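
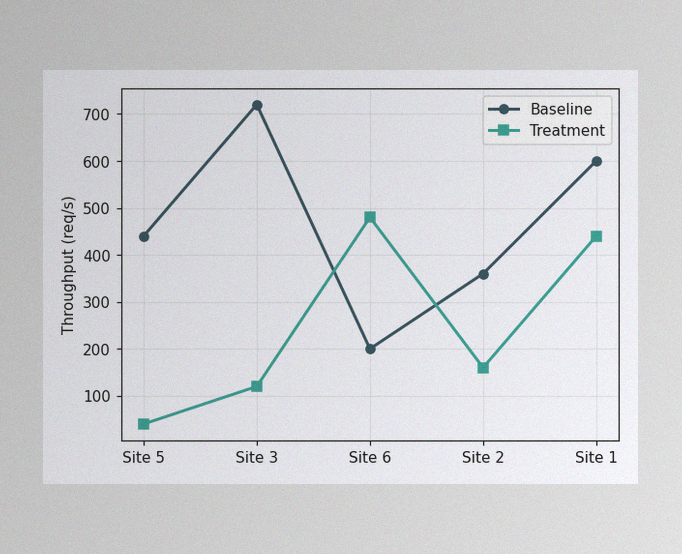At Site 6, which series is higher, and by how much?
The image has some photo noise and uneven lighting. At Site 6, Treatment sits above the other line by 280req/s.

Treatment, by 280req/s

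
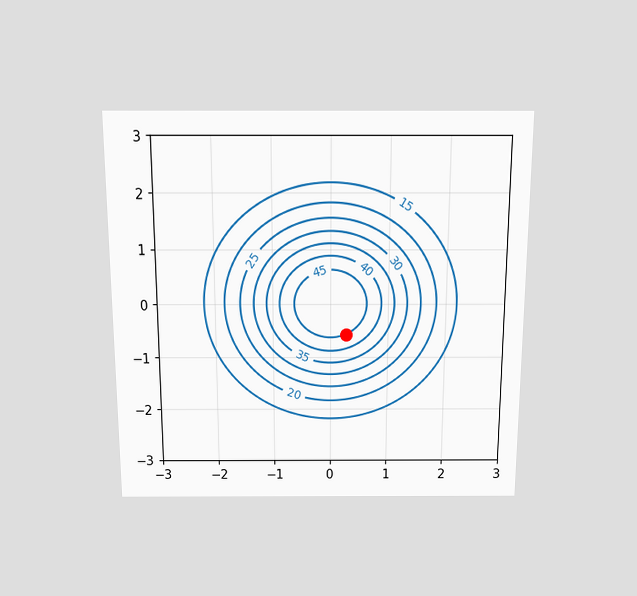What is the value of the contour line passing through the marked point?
The chart is viewed slightly from above. The marked point sits on the contour labelled 45.

45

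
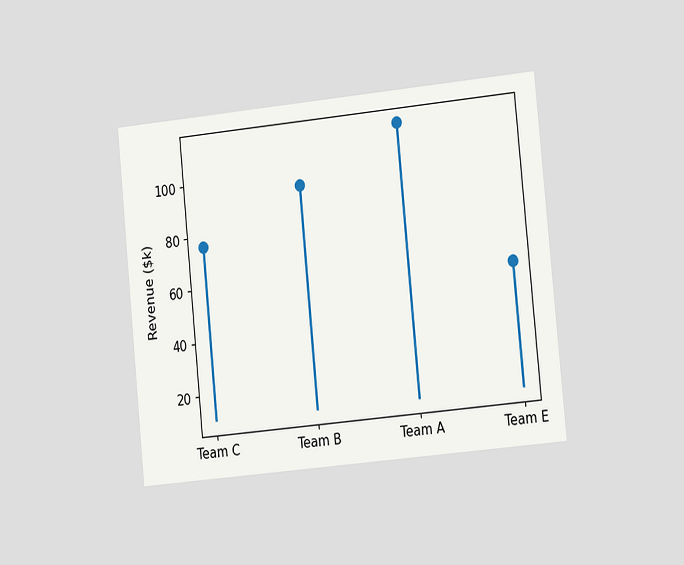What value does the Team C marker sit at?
$76k

The chart is tilted about 6° counter-clockwise and viewed slightly from the right. The Team C marker sits at $76k.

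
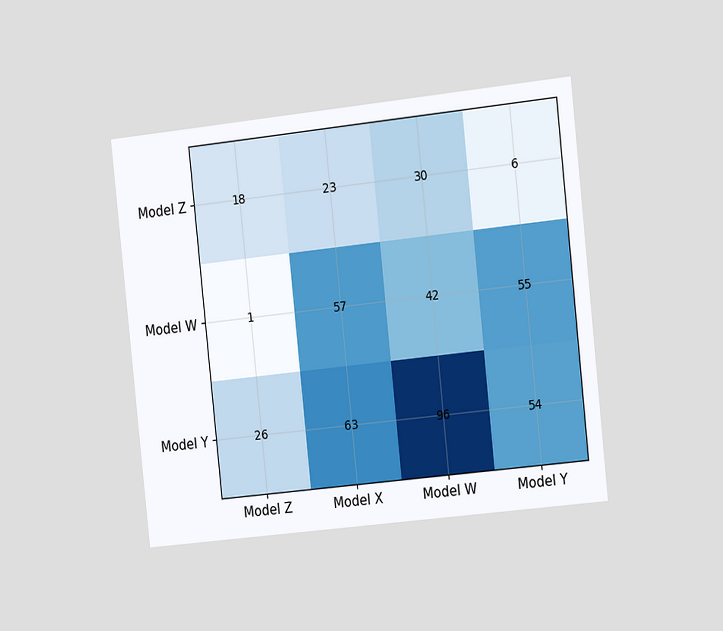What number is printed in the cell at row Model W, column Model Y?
55

The chart is tilted about 6° counter-clockwise and viewed slightly from the right. The (Model W, Model Y) cell reads 55.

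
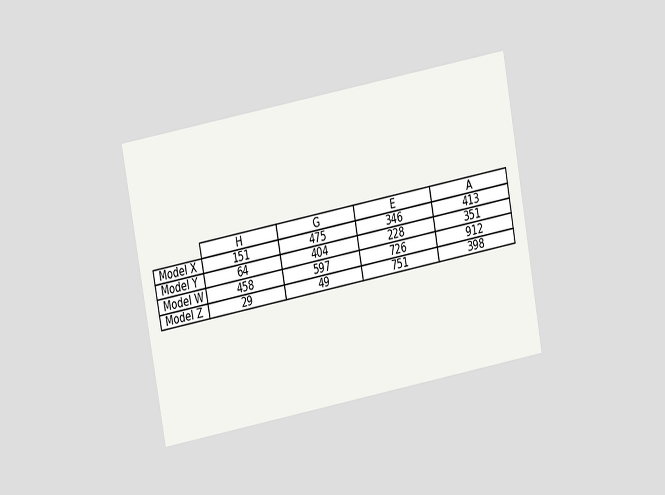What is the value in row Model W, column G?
597

The chart is tilted about 10° counter-clockwise and viewed at a slight angle. The (Model W, G) cell reads 597.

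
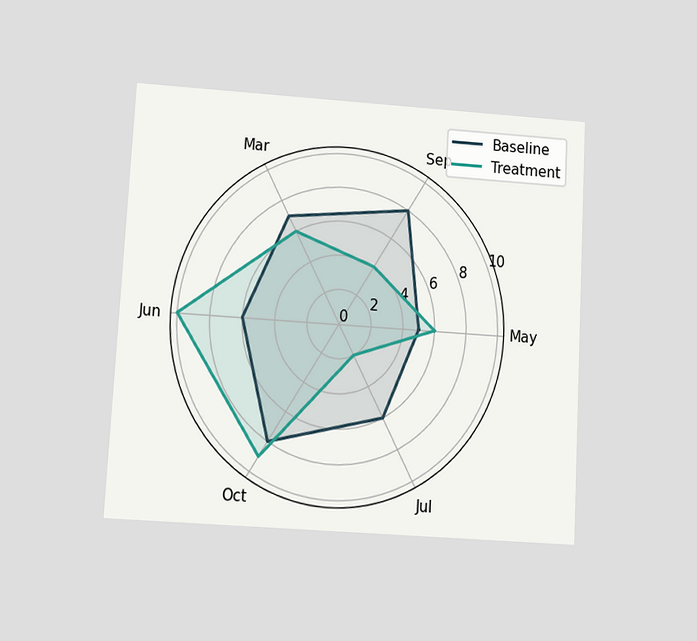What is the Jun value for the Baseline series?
The chart is tilted about 3° clockwise and viewed at a slight angle. On the Jun axis, Baseline reaches 6.

6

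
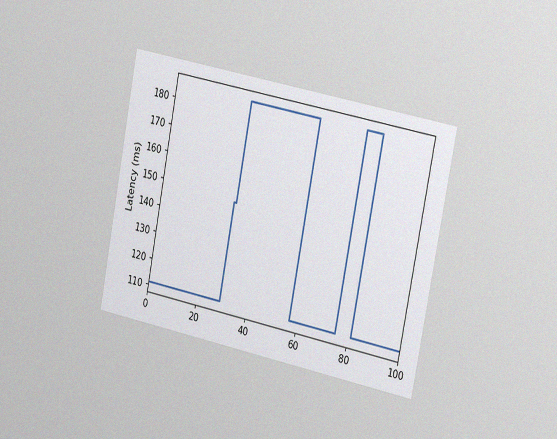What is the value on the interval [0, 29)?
111ms

The chart is tilted about 11° clockwise and viewed slightly from the right, with some photo noise. On [0, 29) the step sits at 111ms.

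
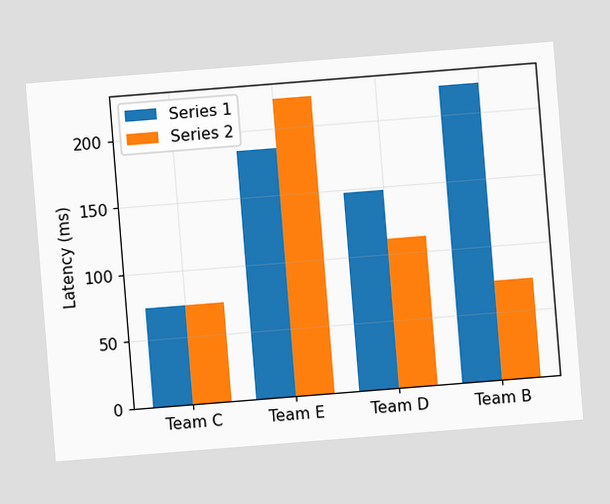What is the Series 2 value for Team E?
The chart is tilted about 5° counter-clockwise. The Series 2 bar at Team E reaches 222ms on the y-axis.

222ms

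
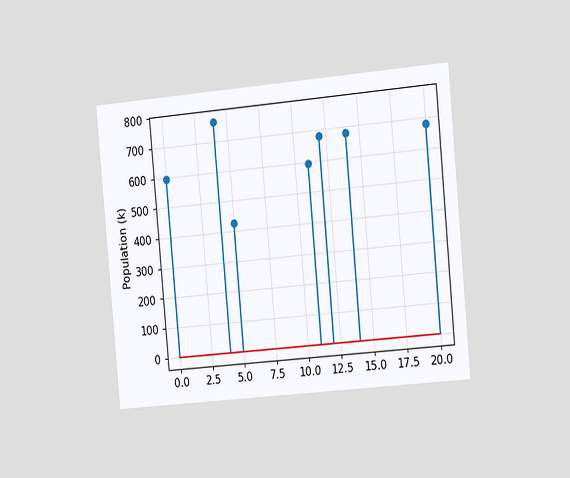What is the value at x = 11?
The chart is tilted about 5° counter-clockwise and viewed slightly from the right. The stem at x=11 reaches 595k.

595k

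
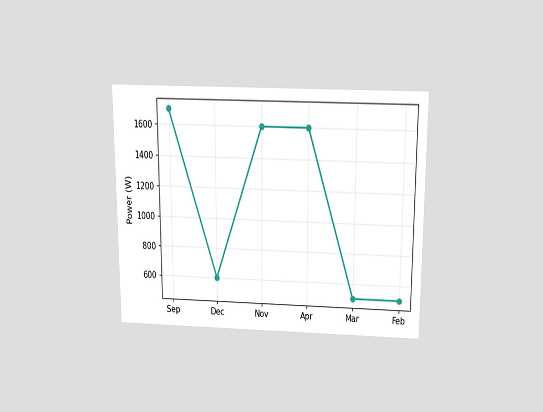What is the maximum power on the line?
1700W

The chart is viewed slightly from above. The highest point is at Sep, and reading across to the y-axis gives 1700W.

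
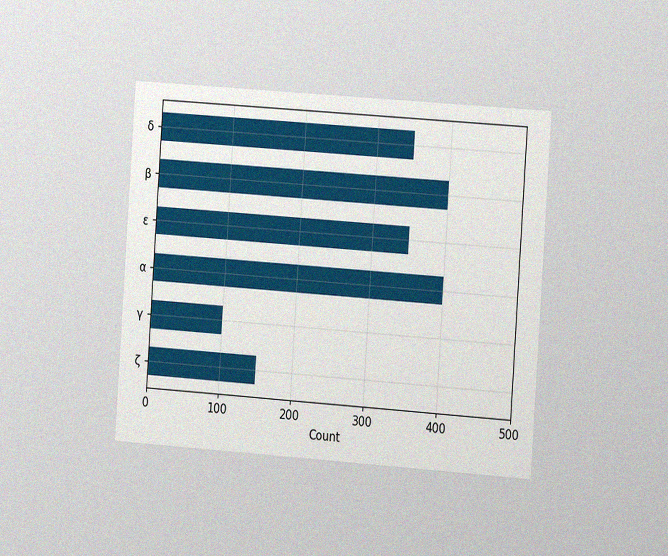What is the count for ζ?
150

The chart is tilted about 4° clockwise and viewed slightly from the right, with some photo noise. Reading along the chart's x-axis, the ζ bar reaches 150.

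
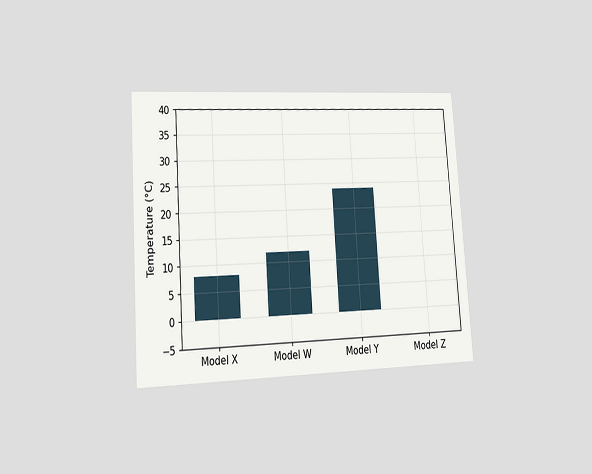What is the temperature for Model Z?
The chart is tilted about 4° counter-clockwise and viewed slightly from the left. Reading along the chart's y-axis, the Model Z bar reaches 0°C.

0°C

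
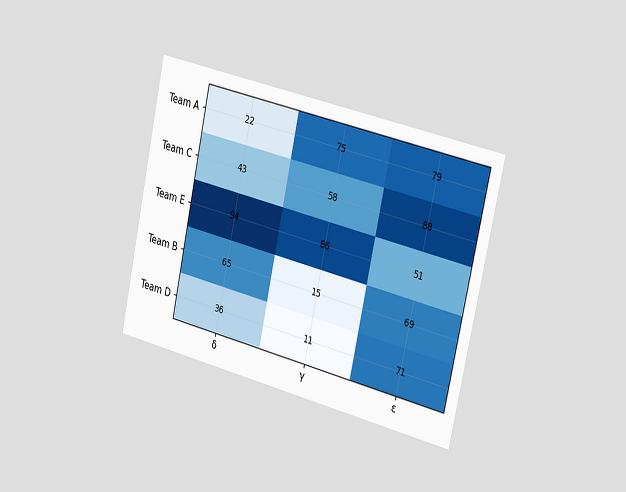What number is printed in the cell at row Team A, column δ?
The chart is tilted about 13° clockwise and viewed slightly from the right. The (Team A, δ) cell reads 22.

22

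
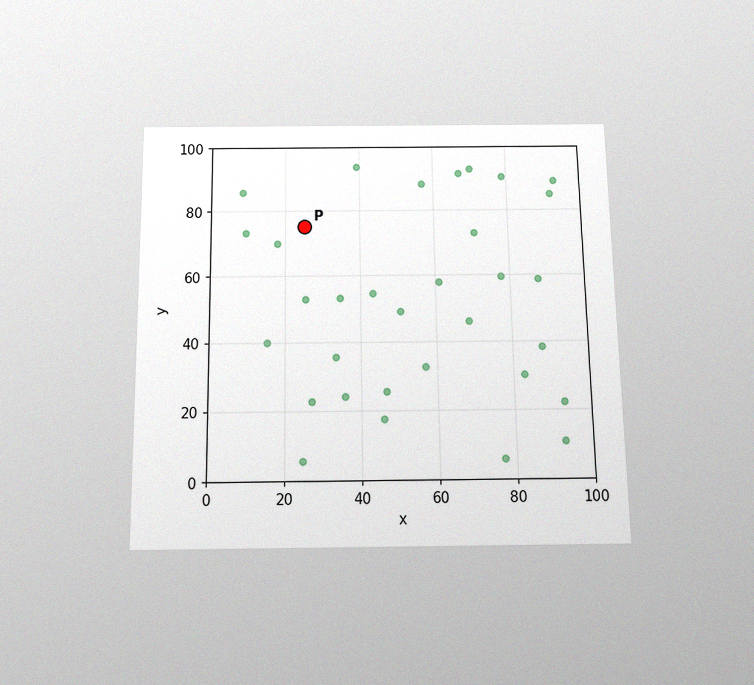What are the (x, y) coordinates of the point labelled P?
The chart is viewed slightly from below, with some photo noise. Following the gridlines from P to each axis, P sits at (25, 75).

(25, 75)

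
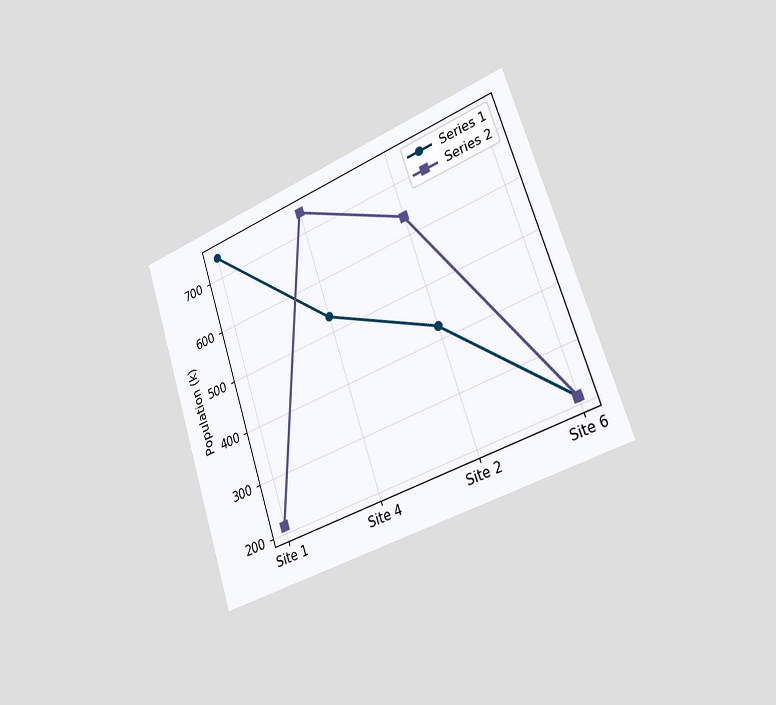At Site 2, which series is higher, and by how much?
Series 2, by 212k

The chart is tilted about 19° counter-clockwise and viewed slightly from the right. At Site 2, Series 2 sits above the other line by 212k.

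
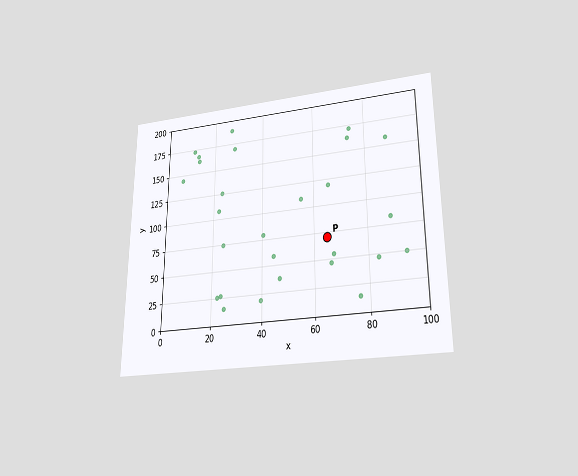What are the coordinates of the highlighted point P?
The chart is viewed slightly from below. Following the gridlines from P to each axis, P sits at (65, 70).

(65, 70)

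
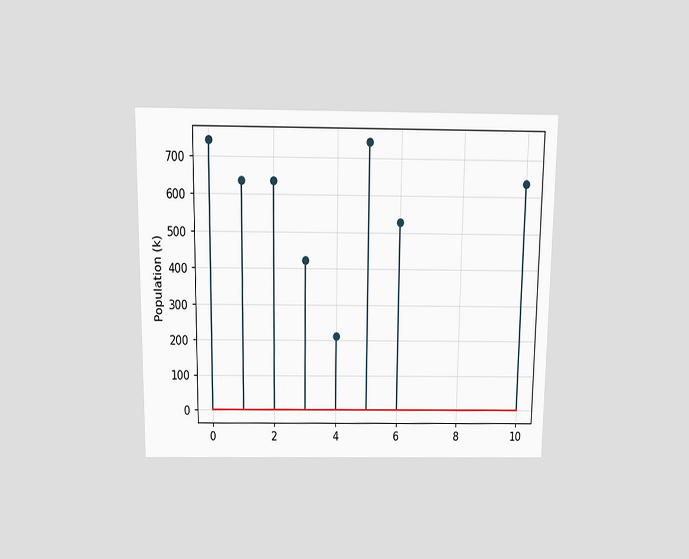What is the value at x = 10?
636k

The chart is viewed slightly from above. The stem at x=10 reaches 636k.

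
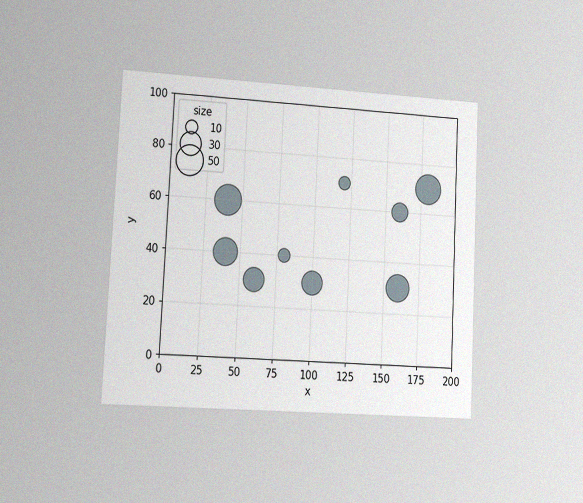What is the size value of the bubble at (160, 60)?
20

The chart is tilted about 3° clockwise and viewed at a slight angle, with some photo noise. Matching the bubble at (160, 60) against the size legend gives 20.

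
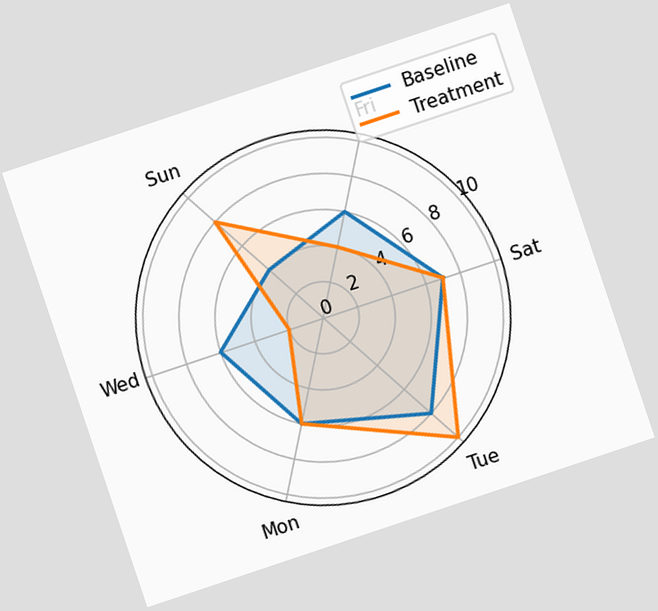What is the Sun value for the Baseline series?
4

The chart is tilted about 19° counter-clockwise. On the Sun axis, Baseline reaches 4.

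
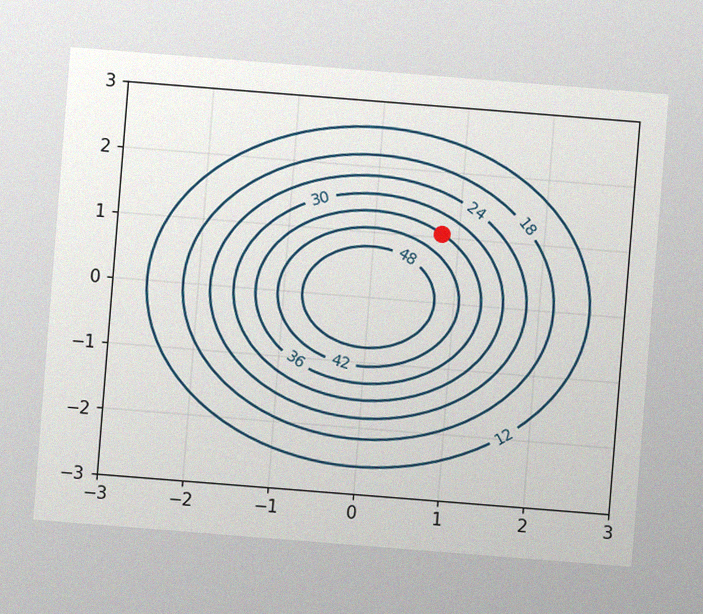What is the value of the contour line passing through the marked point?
36

The chart is tilted about 5° clockwise, with some photo noise. The marked point sits on the contour labelled 36.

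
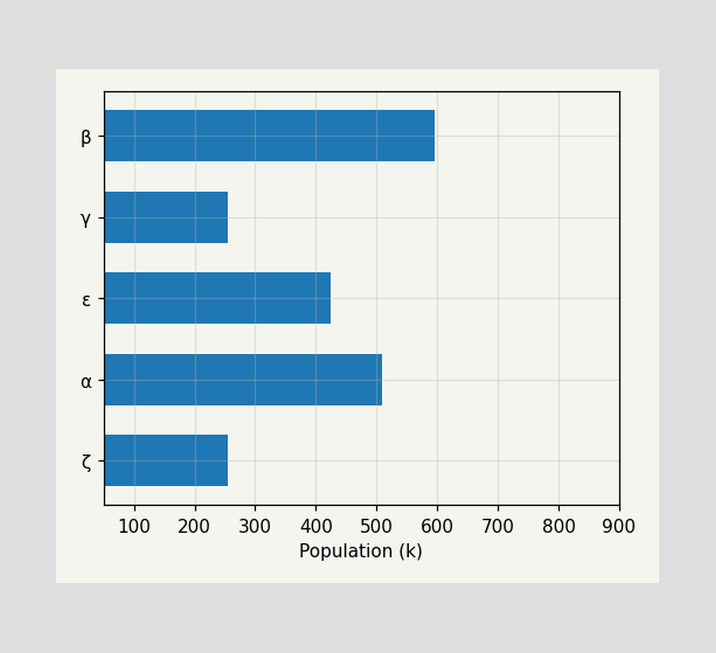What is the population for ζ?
255k

Reading along the chart's x-axis, the ζ bar reaches 255k.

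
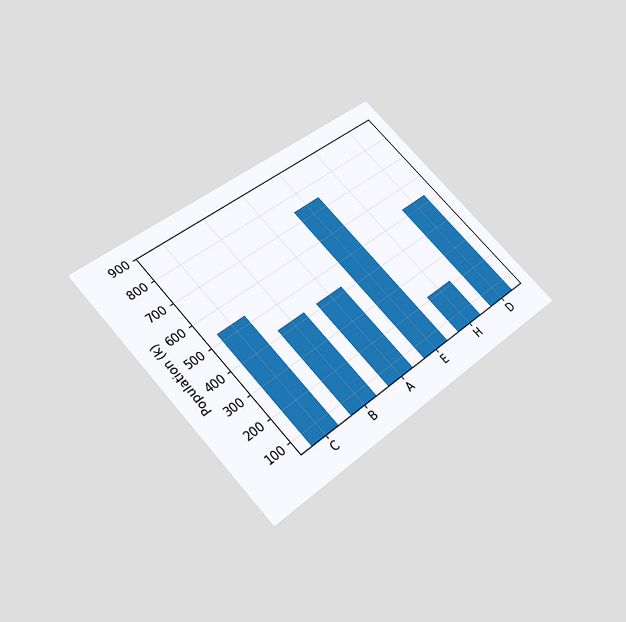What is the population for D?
530k

The chart is tilted about 43° counter-clockwise and viewed slightly from below. Reading along the chart's y-axis, the D bar reaches 530k.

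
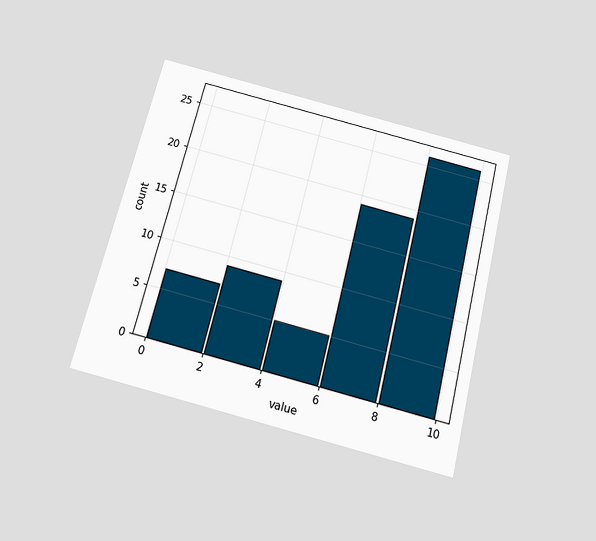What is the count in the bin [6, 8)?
The chart is tilted about 14° clockwise and viewed slightly from below. The [6, 8) bin has height 19.

19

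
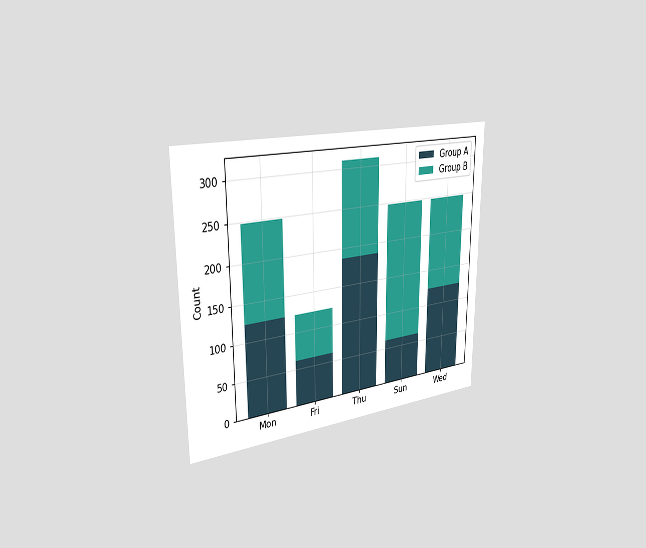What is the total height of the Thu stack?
The chart is viewed slightly from the left. The Thu stack's top reaches 310 on the y-axis.

310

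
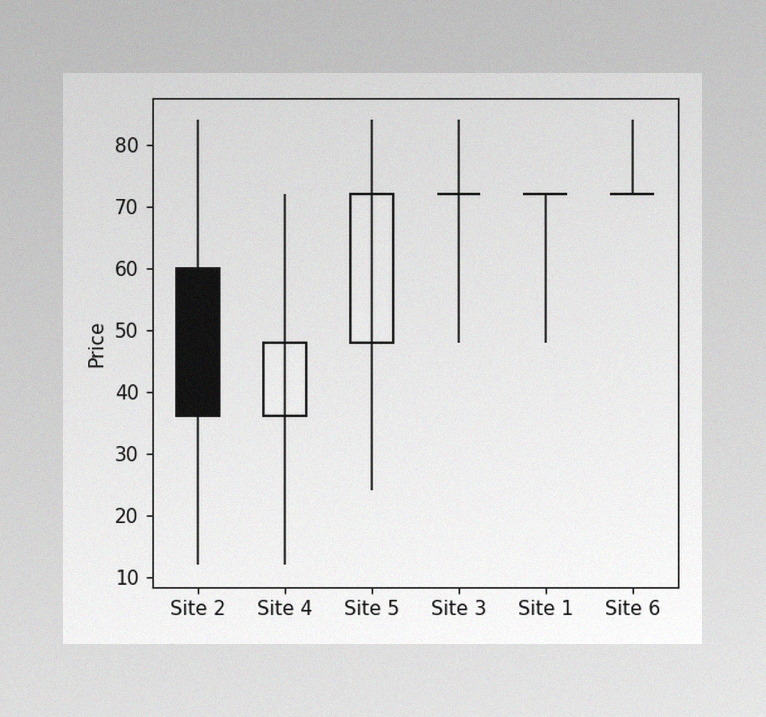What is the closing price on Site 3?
The image has some photo noise and uneven lighting. The Site 3 candle closes at 72.

72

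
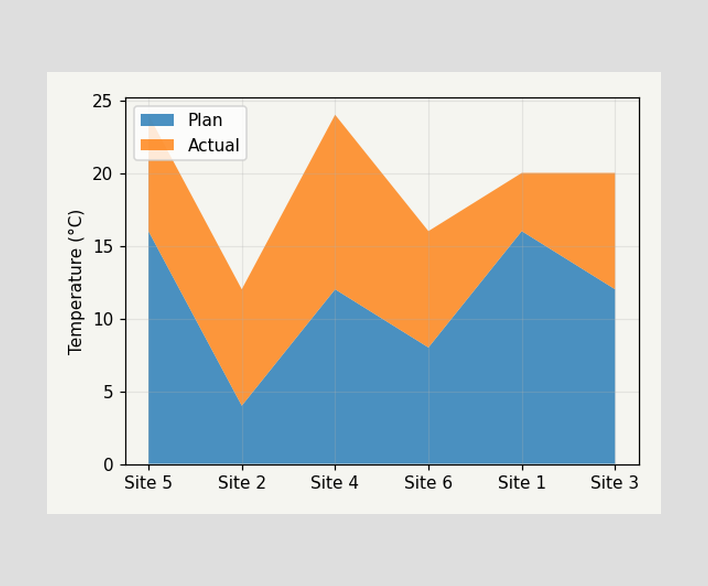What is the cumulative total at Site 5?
24°C

The stacked total at Site 5 reaches 24°C.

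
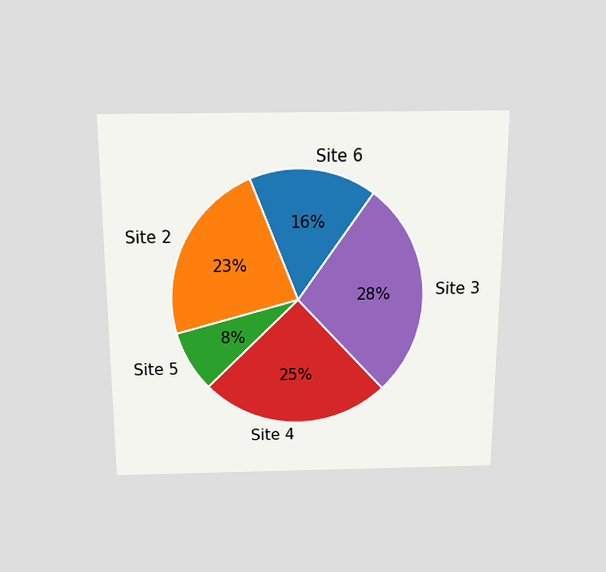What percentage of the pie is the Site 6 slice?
16%

The chart is viewed slightly from above. The Site 6 slice takes up 16% of the pie.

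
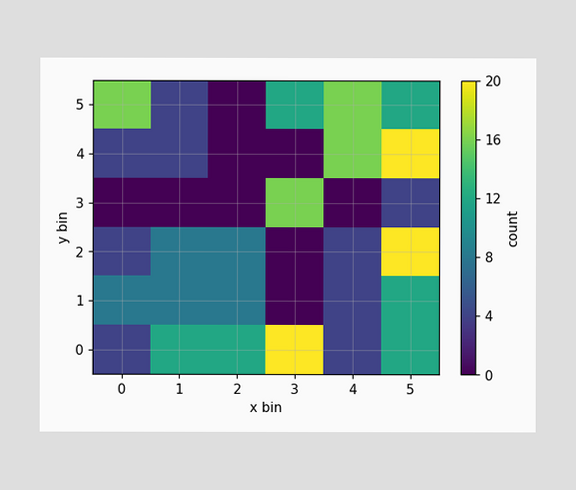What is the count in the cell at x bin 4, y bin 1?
Matching the cell (4, 1) against the colorbar gives 4.

4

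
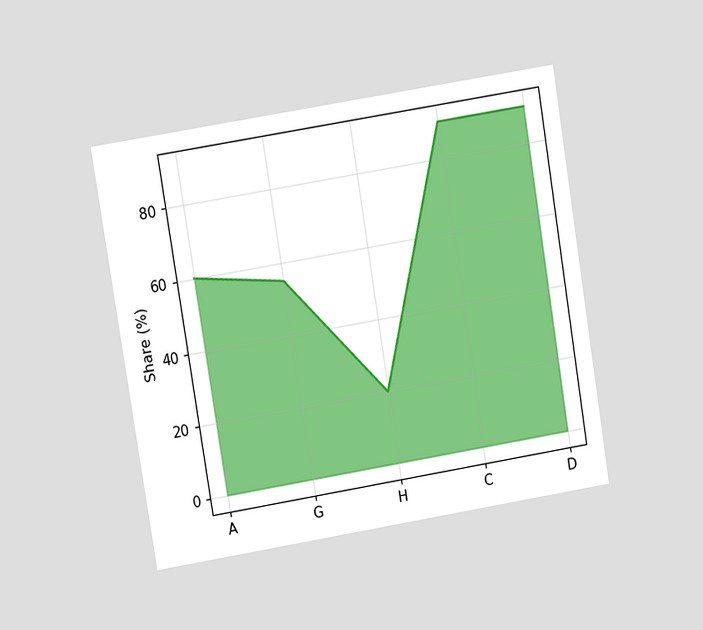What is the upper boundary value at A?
The chart is tilted about 9° counter-clockwise and viewed at a slight angle. At A the upper boundary is at 60%.

60%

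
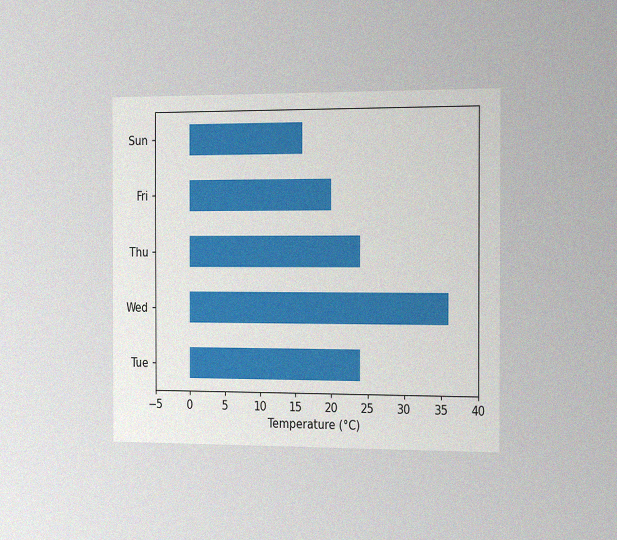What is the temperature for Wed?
36°C

The chart is viewed slightly from the right, with some photo noise. Reading along the chart's x-axis, the Wed bar reaches 36°C.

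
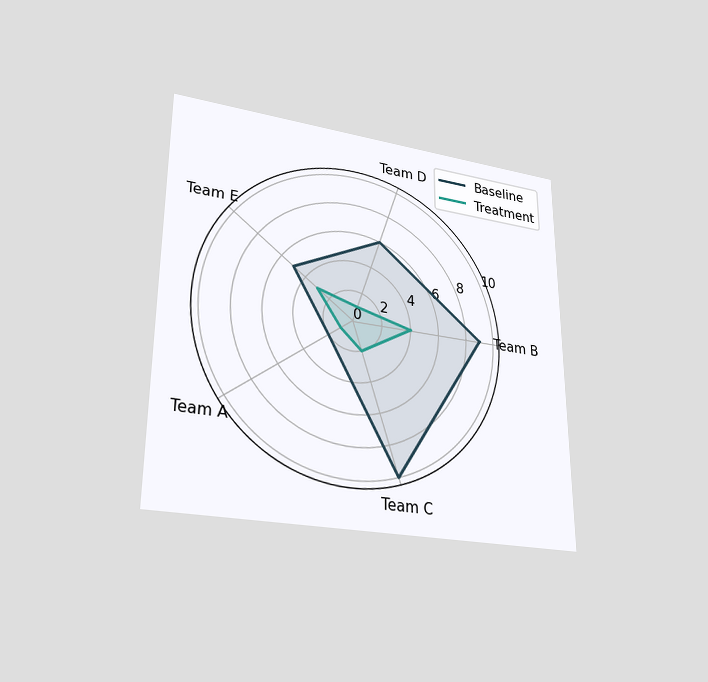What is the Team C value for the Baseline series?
10

The chart is viewed at a slight angle. On the Team C axis, Baseline reaches 10.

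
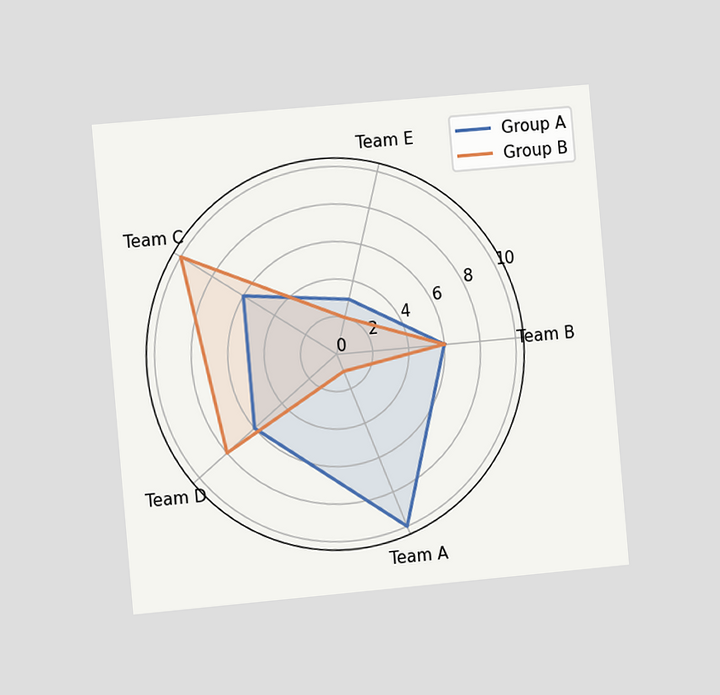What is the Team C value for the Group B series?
The chart is tilted about 5° counter-clockwise and viewed slightly from the left. On the Team C axis, Group B reaches 10.

10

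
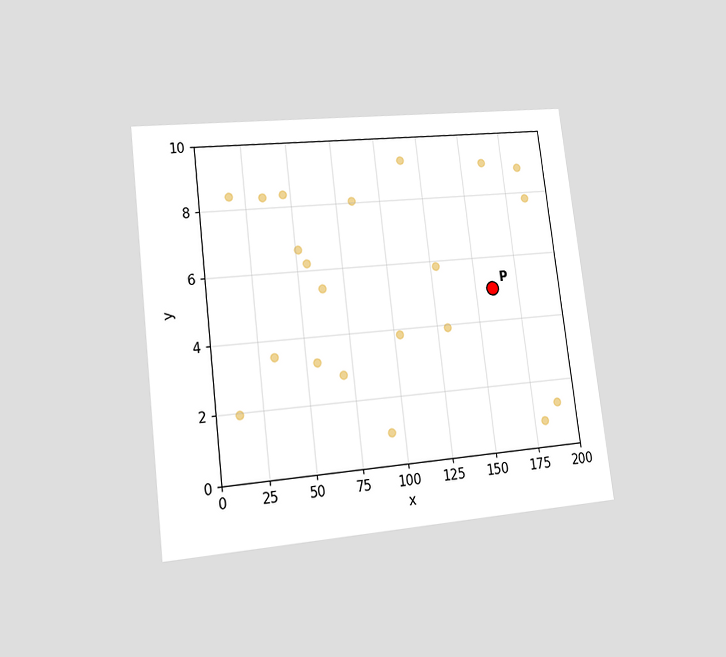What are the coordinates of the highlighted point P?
(160, 5)

The chart is tilted about 7° counter-clockwise and viewed at a slight angle. Following the gridlines from P to each axis, P sits at (160, 5).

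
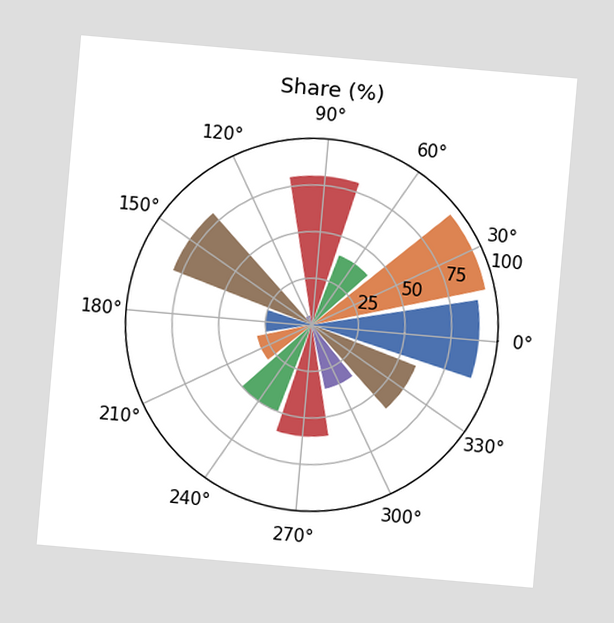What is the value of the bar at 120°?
The chart is tilted about 5° clockwise. The bar at 120° reaches 5% on the radial axis.

5%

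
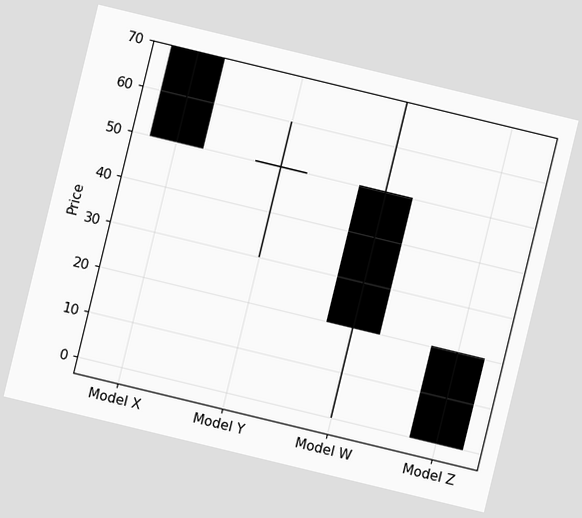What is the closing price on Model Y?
50

The chart is tilted about 14° clockwise. The Model Y candle closes at 50.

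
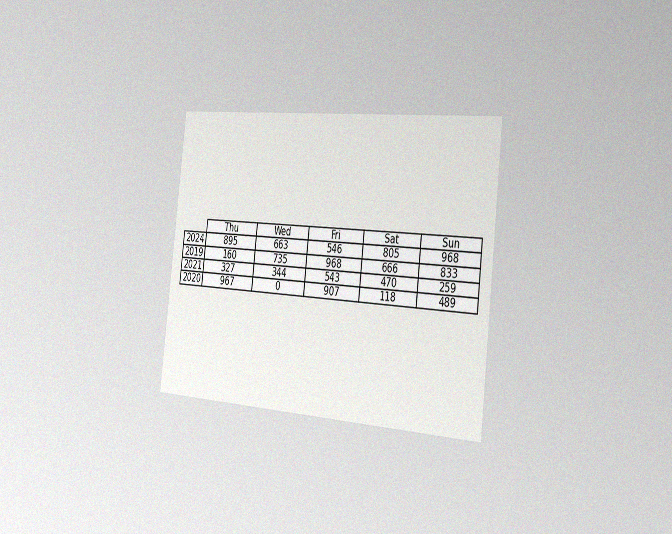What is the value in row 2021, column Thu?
327

The chart is tilted about 7° clockwise and viewed slightly from the right, with some photo noise. The (2021, Thu) cell reads 327.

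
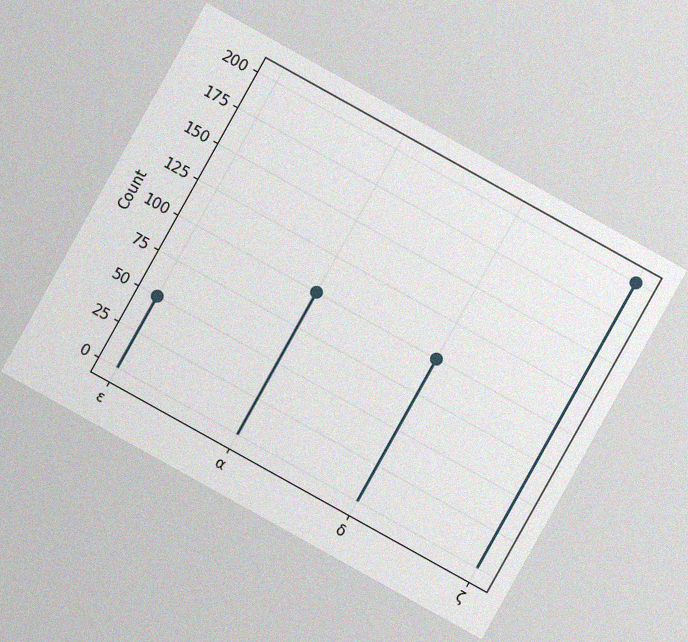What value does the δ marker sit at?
The chart is tilted about 29° clockwise, with some photo noise. The δ marker sits at 100.

100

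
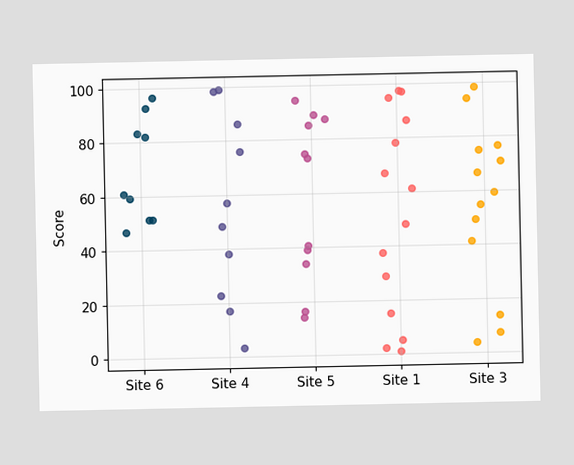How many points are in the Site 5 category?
Counting the markers in the Site 5 column gives 11.

11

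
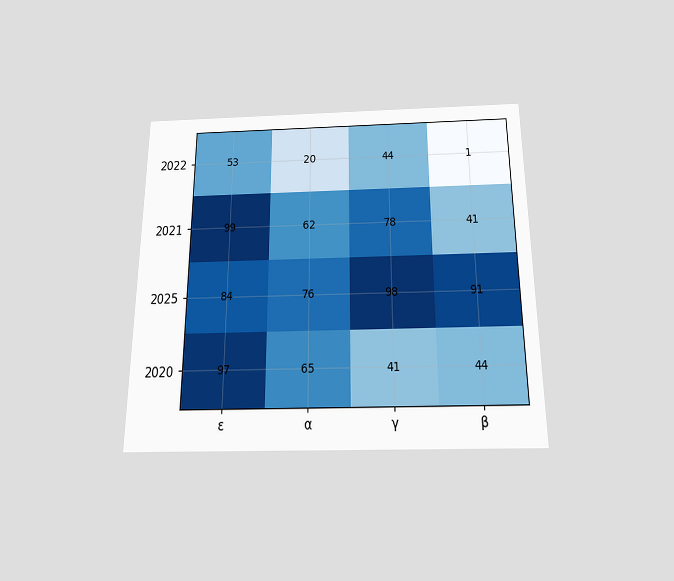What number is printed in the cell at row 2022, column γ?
The chart is viewed slightly from below. The (2022, γ) cell reads 44.

44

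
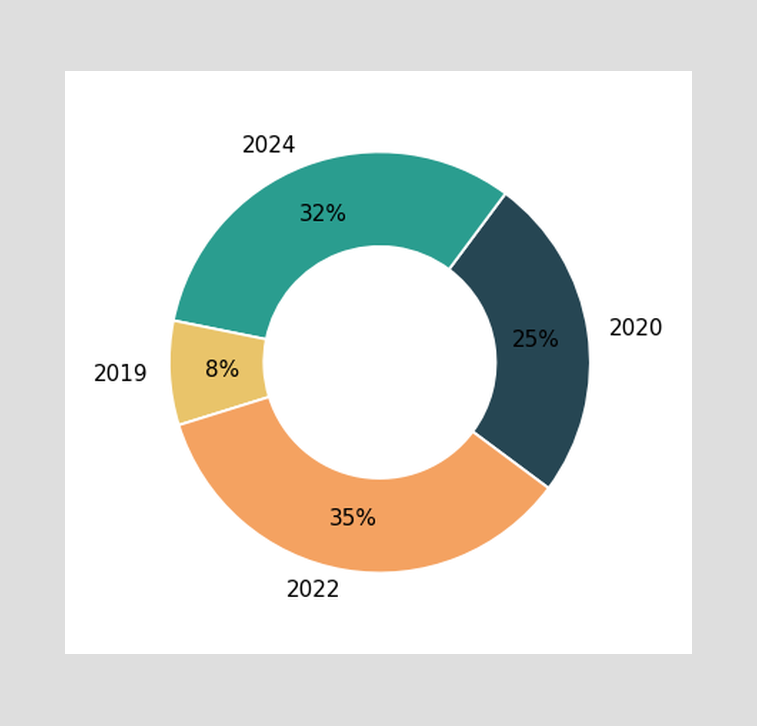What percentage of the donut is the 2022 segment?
35%

The 2022 segment takes up 35% of the ring.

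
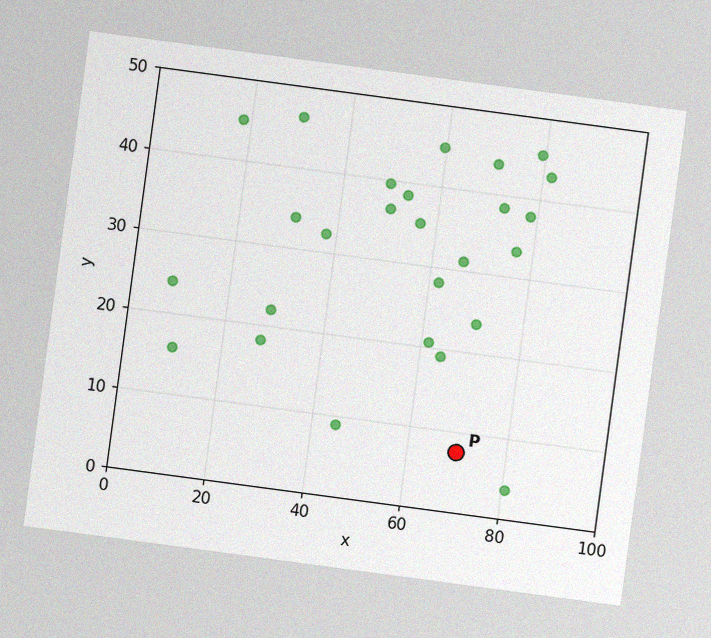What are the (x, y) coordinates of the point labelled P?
(70, 7.5)

The chart is tilted about 8° clockwise, with some photo noise. Following the gridlines from P to each axis, P sits at (70, 7.5).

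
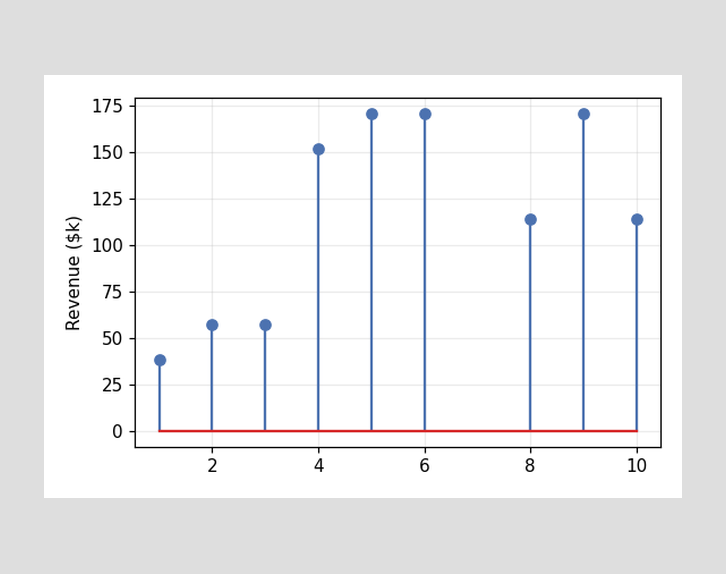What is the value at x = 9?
$171k

The stem at x=9 reaches $171k.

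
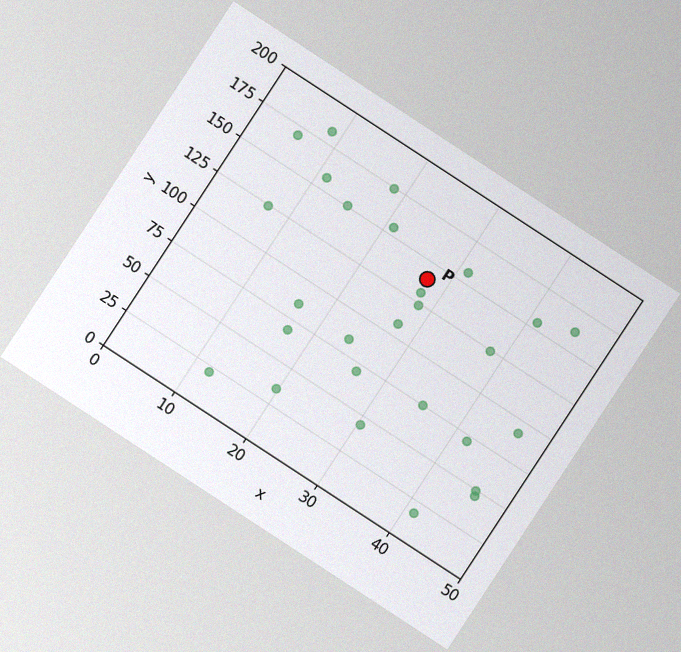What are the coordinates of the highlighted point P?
The chart is tilted about 33° clockwise, with some photo noise. Following the gridlines from P to each axis, P sits at (27.5, 140).

(27.5, 140)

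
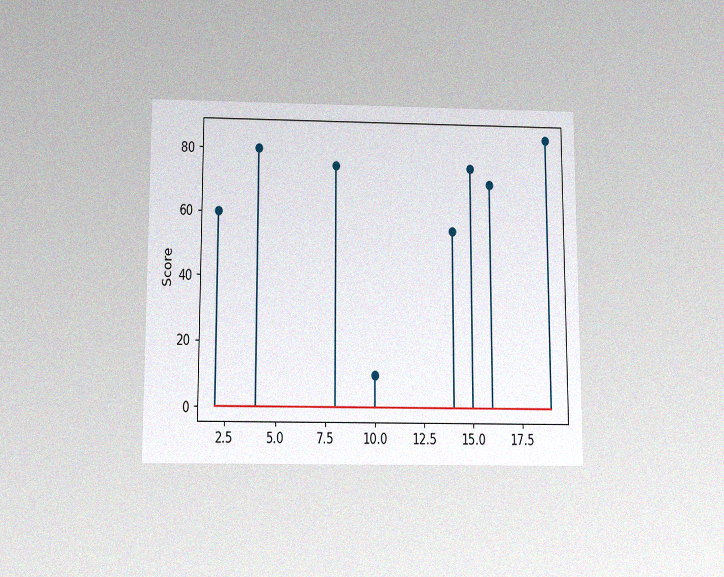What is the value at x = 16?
The chart is viewed slightly from below, with some photo noise. The stem at x=16 reaches 70.

70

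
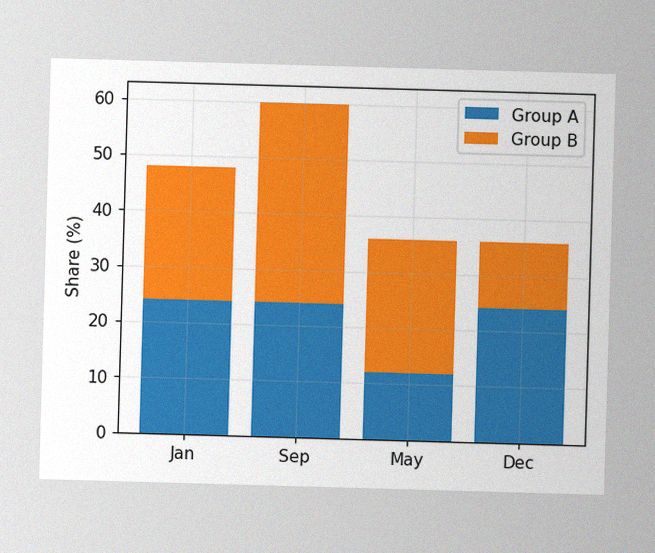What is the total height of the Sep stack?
60%

The image has some photo noise and uneven lighting. The Sep stack's top reaches 60% on the y-axis.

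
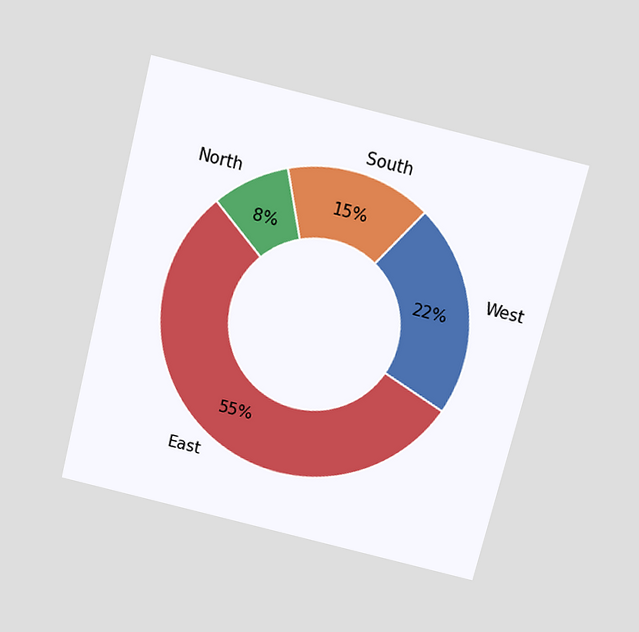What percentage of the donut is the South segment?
15%

The chart is tilted about 14° clockwise and viewed slightly from above. The South segment takes up 15% of the ring.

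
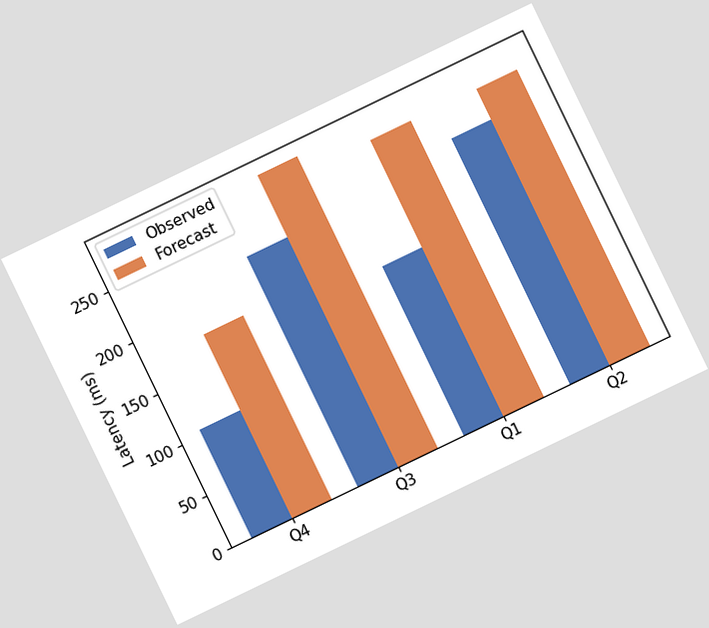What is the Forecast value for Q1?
270ms

The chart is tilted about 26° counter-clockwise. The Forecast bar at Q1 reaches 270ms on the y-axis.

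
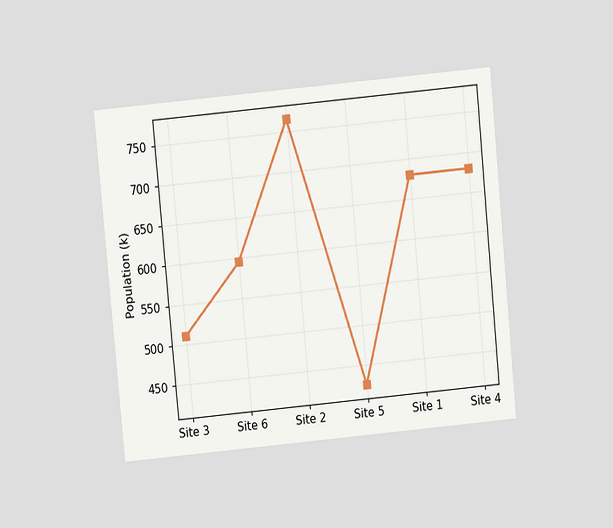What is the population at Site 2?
The chart is tilted about 5° counter-clockwise and viewed slightly from above. At Site 2, the line is at 765k.

765k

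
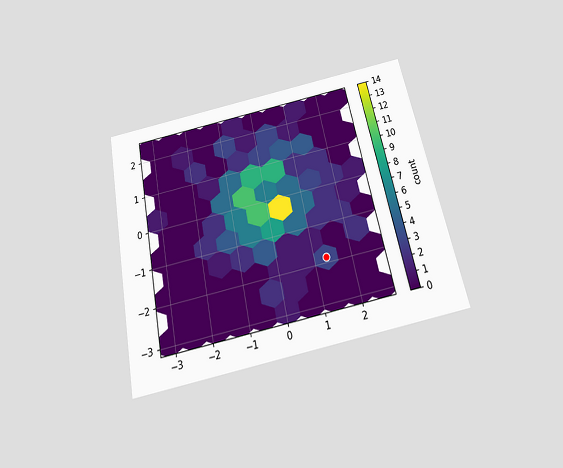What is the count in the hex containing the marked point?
3

The chart is tilted about 12° counter-clockwise and viewed slightly from below. The marked hex reads 3 on the colorbar.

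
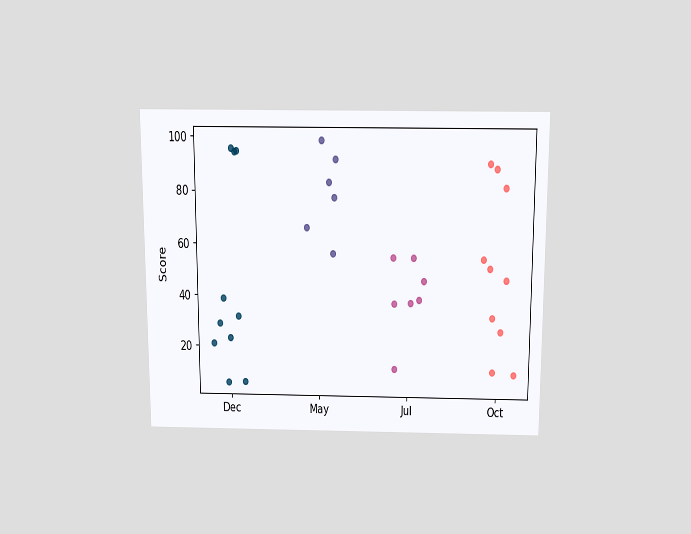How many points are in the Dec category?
10

The chart is viewed slightly from above. Counting the markers in the Dec column gives 10.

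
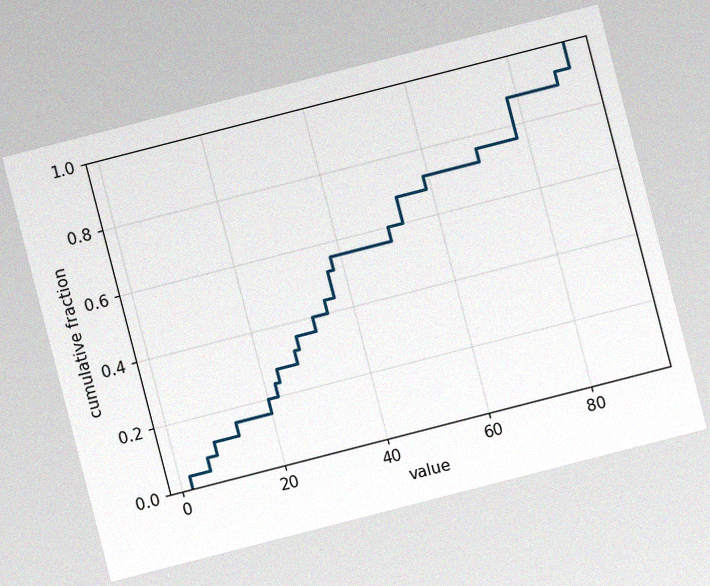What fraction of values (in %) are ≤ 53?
The chart is tilted about 14° counter-clockwise, with some photo noise. At x=53 the ECDF step is at 68%.

68%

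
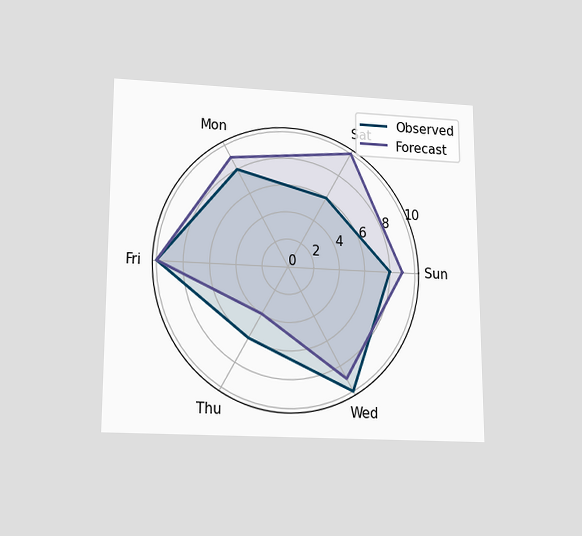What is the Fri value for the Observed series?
The chart is viewed slightly from below. On the Fri axis, Observed reaches 10.

10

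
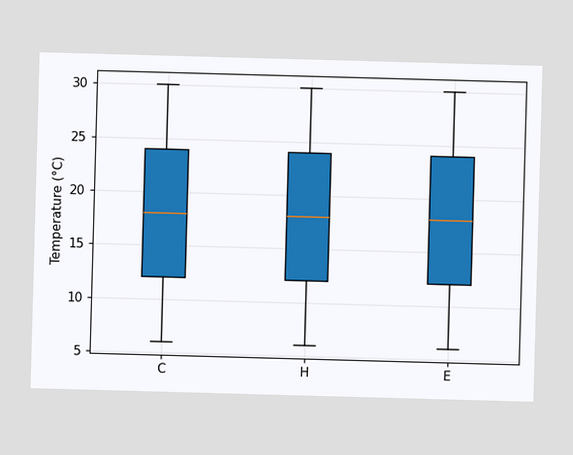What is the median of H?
18°C

The median line in the H box sits at 18°C.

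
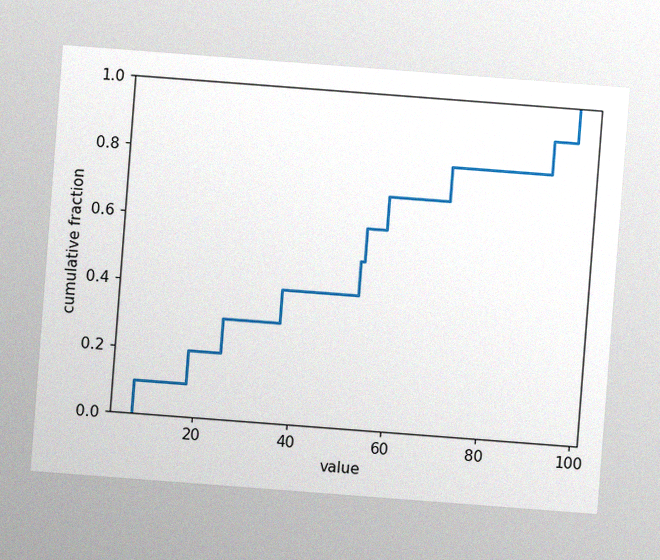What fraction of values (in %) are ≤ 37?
40%

The chart is tilted about 4° clockwise, with some photo noise. At x=37 the ECDF step is at 40%.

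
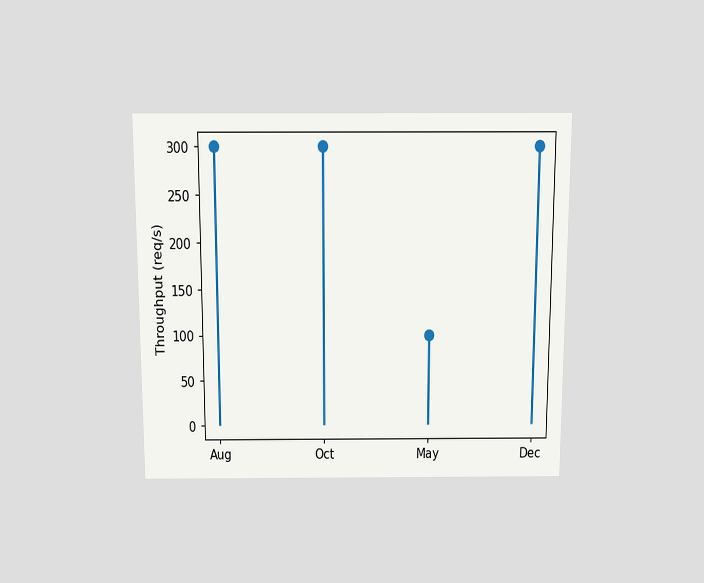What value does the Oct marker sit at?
300req/s

The chart is viewed slightly from above. The Oct marker sits at 300req/s.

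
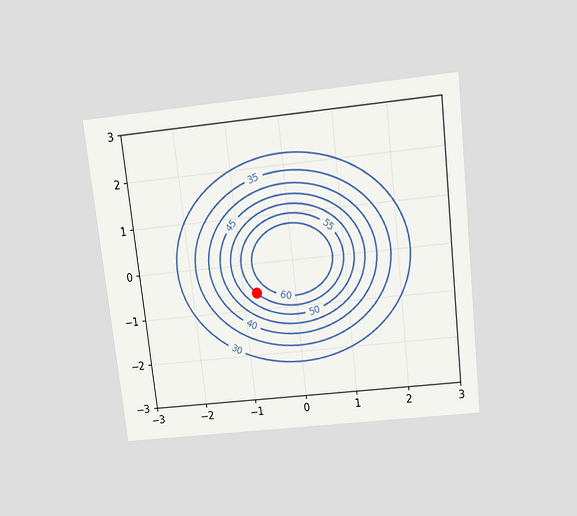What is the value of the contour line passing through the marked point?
The chart is tilted about 6° counter-clockwise and viewed slightly from above. The marked point sits on the contour labelled 55.

55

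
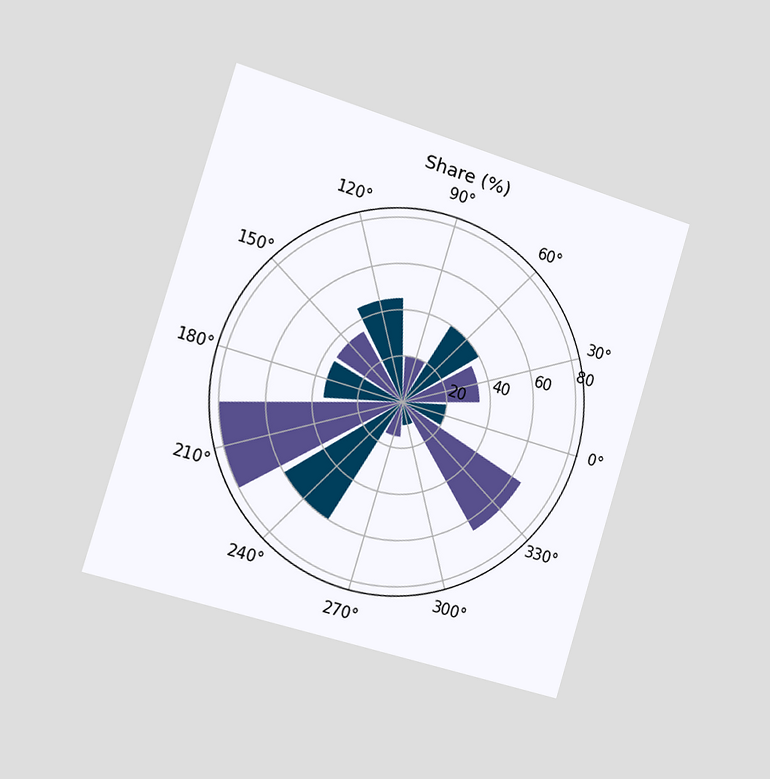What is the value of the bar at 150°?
The chart is tilted about 17° clockwise and viewed slightly from the left. The bar at 150° reaches 35% on the radial axis.

35%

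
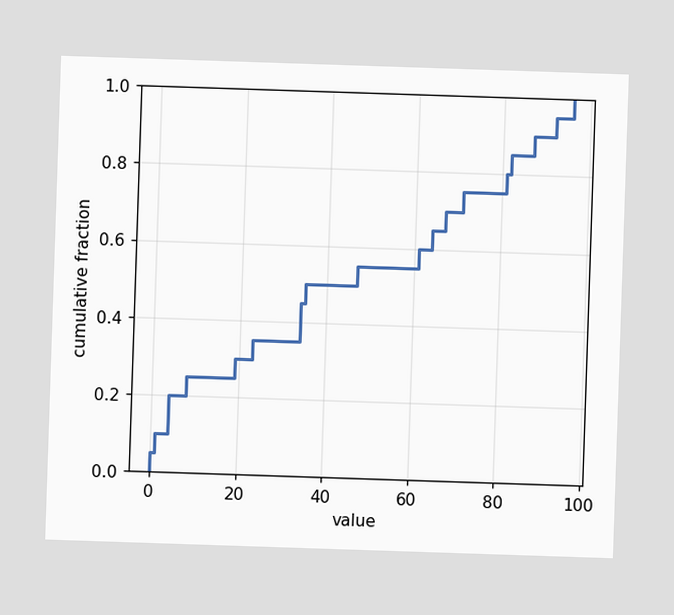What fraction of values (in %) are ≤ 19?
30%

At x=19 the ECDF step is at 30%.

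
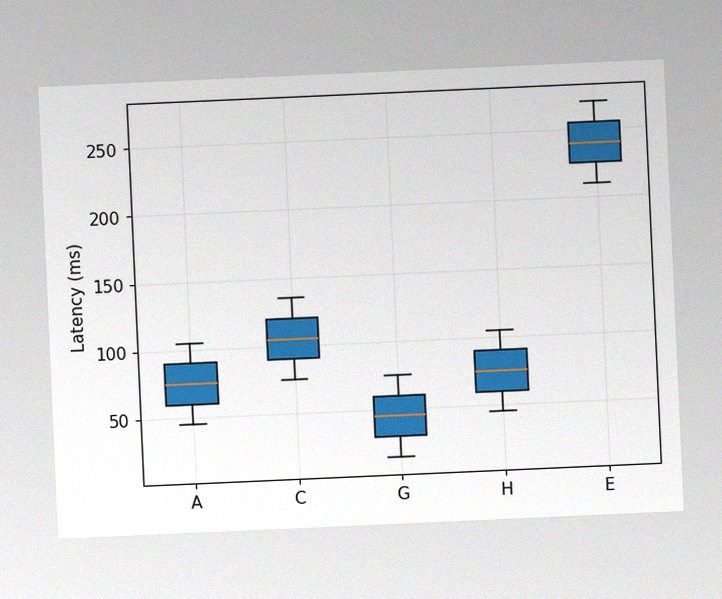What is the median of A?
The chart is tilted about 3° counter-clockwise, with some photo noise. The median line in the A box sits at 75ms.

75ms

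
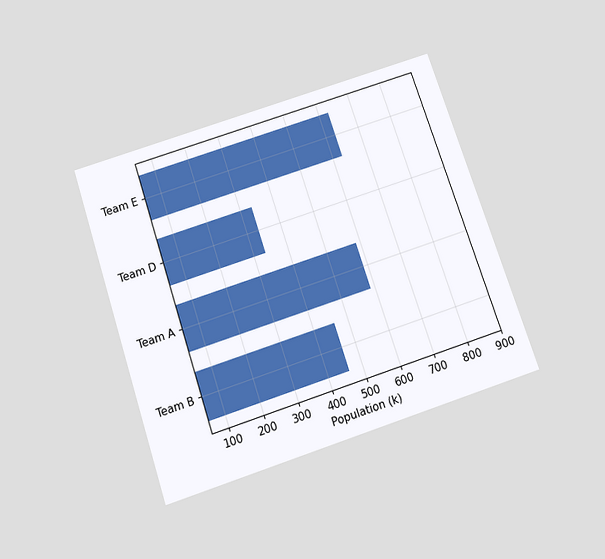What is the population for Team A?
The chart is tilted about 18° counter-clockwise and viewed slightly from below. Reading along the chart's x-axis, the Team A bar reaches 588k.

588k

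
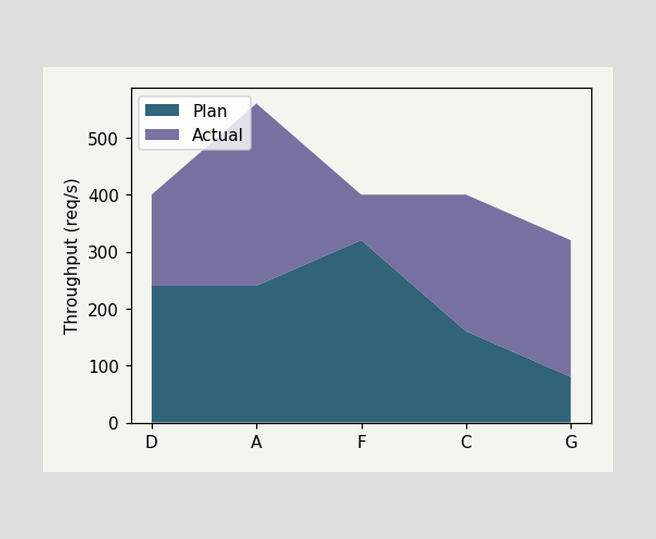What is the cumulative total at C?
The stacked total at C reaches 400req/s.

400req/s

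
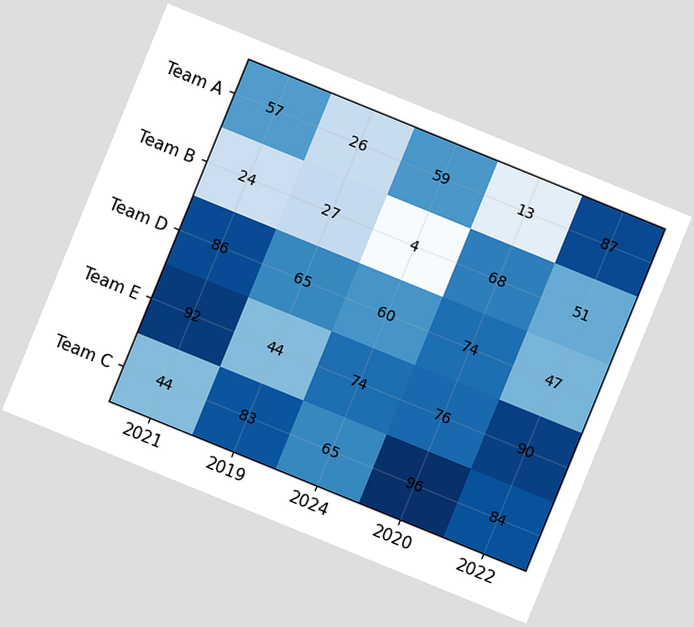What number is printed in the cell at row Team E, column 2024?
74

The chart is tilted about 22° clockwise. The (Team E, 2024) cell reads 74.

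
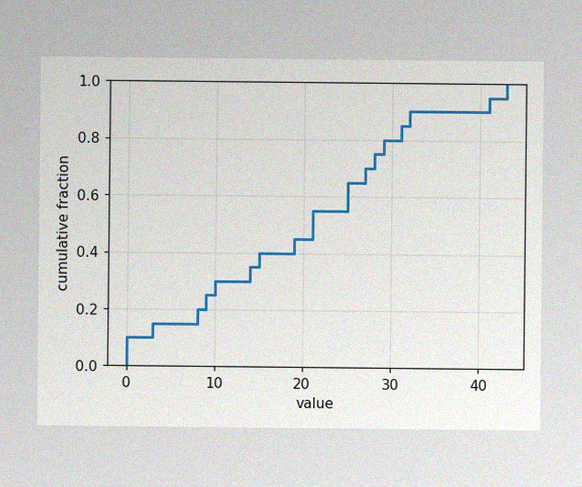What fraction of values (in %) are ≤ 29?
80%

The image has some photo noise and uneven lighting. At x=29 the ECDF step is at 80%.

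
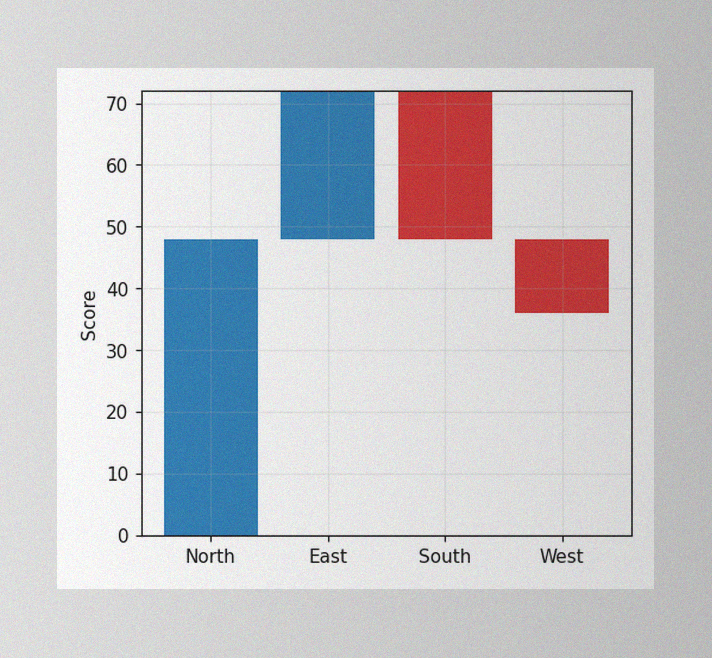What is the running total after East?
72

The image has some photo noise and uneven lighting. After East the running total reaches 72.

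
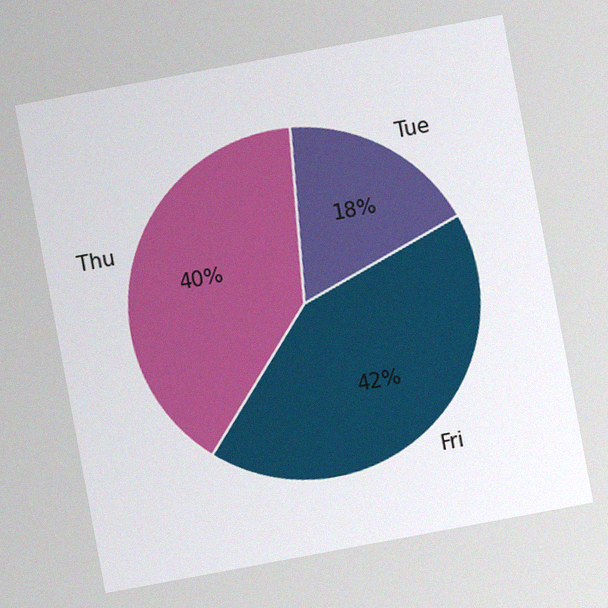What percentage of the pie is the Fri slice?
The chart is tilted about 11° counter-clockwise, with some photo noise. The Fri slice takes up 42% of the pie.

42%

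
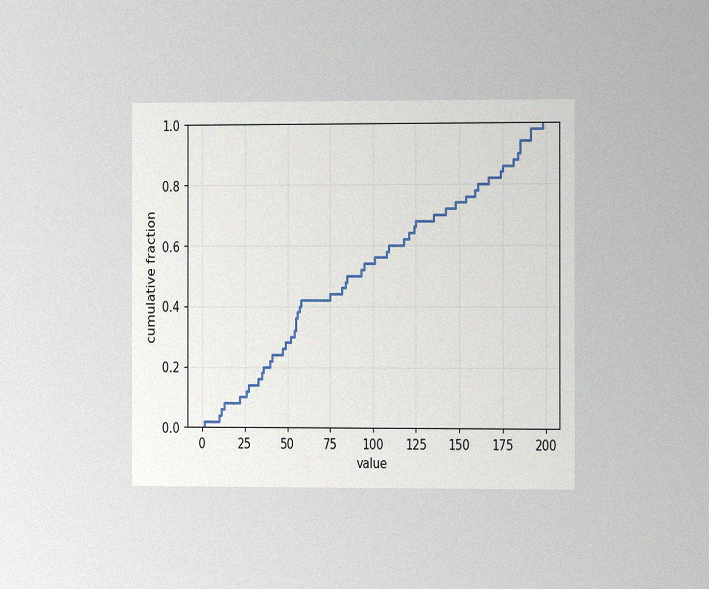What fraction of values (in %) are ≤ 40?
The chart is viewed slightly from the right, with some photo noise. At x=40 the ECDF step is at 22%.

22%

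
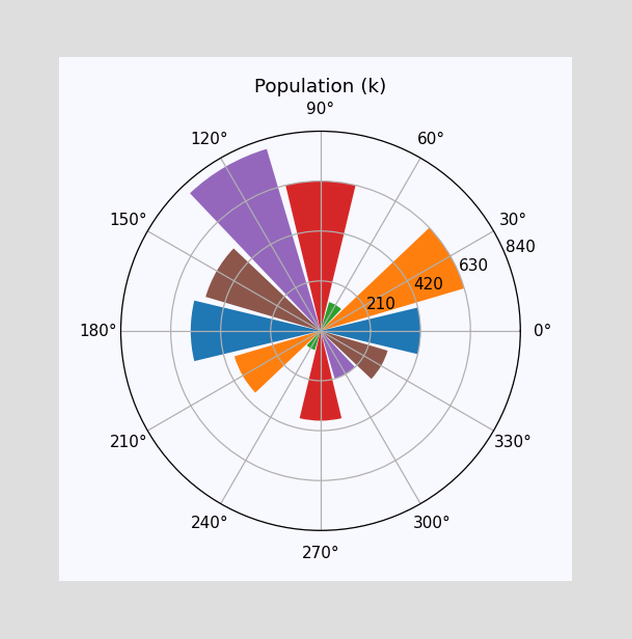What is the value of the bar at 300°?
210k

The bar at 300° reaches 210k on the radial axis.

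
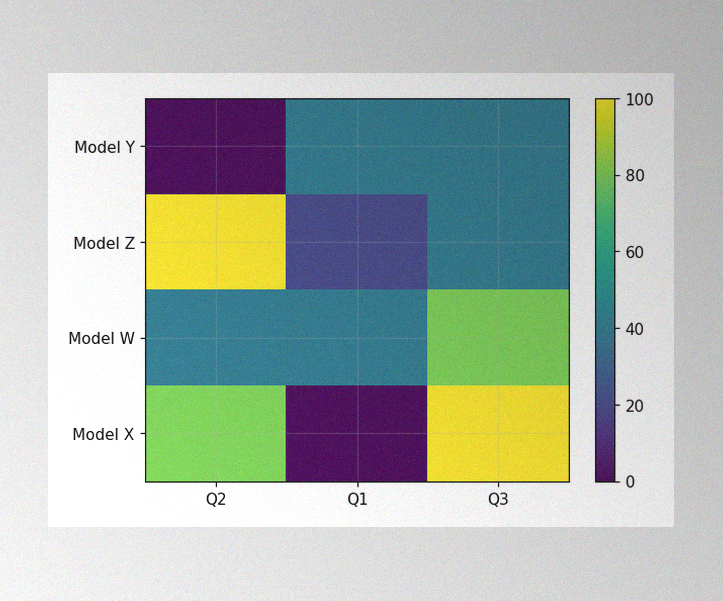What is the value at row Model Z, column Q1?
The image has some photo noise and uneven lighting. Matching cell (Model Z, Q1) against the colorbar gives 20.

20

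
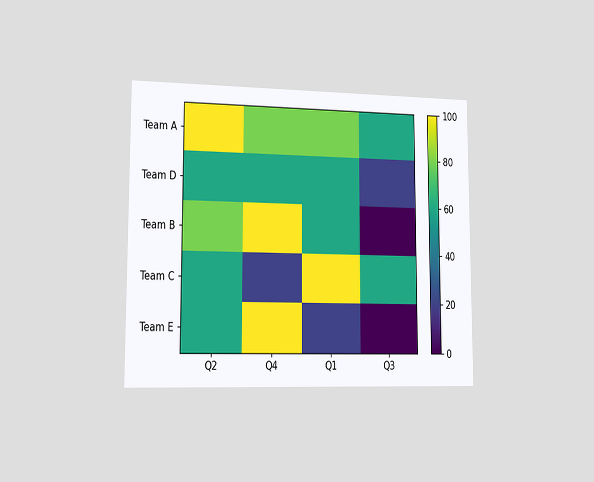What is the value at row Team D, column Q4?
The chart is viewed slightly from the left. Matching cell (Team D, Q4) against the colorbar gives 60.

60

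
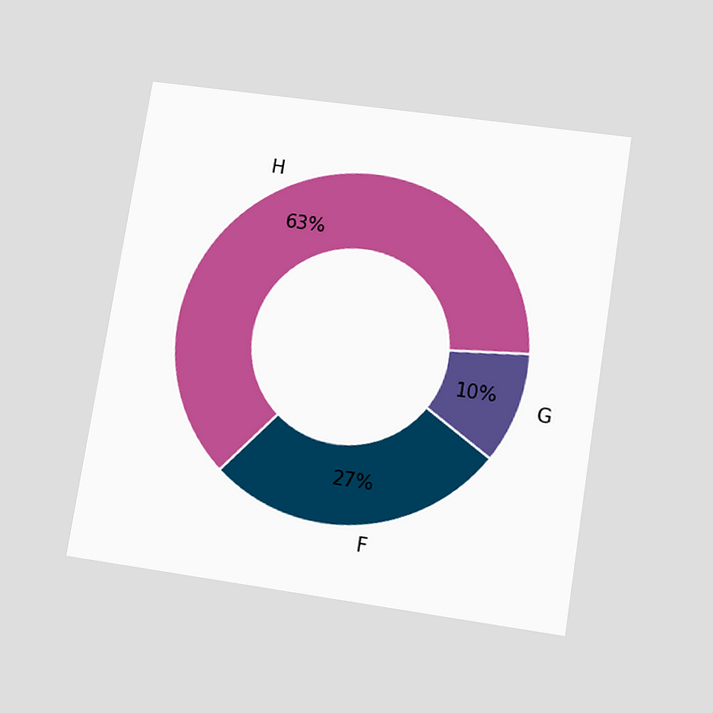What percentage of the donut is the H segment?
The chart is tilted about 9° clockwise and viewed slightly from below. The H segment takes up 63% of the ring.

63%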